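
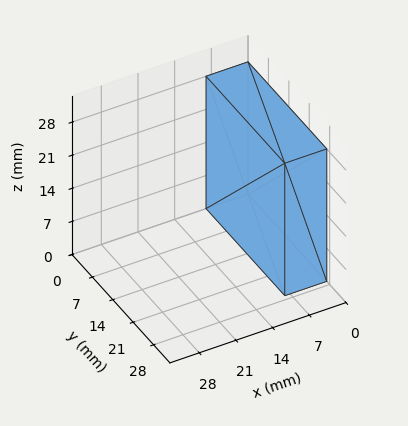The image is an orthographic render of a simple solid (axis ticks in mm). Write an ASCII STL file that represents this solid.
Reading the render: the shape is a rectangular box, roughly 8 × 27 mm footprint and 28 mm tall (dimensions read to the nearest mm from the axis ticks). For the STL, each face is triangulated and given an outward normal.

solid part
  facet normal 0.0000 0.0000 -1.0000
    outer loop
      vertex 8.0 27.0 0.0
      vertex 8.0 0.0 0.0
      vertex 0.0 0.0 0.0
    endloop
  endfacet
  facet normal 0.0000 0.0000 -1.0000
    outer loop
      vertex 0.0 27.0 0.0
      vertex 8.0 27.0 0.0
      vertex 0.0 0.0 0.0
    endloop
  endfacet
  facet normal 0.0000 0.0000 1.0000
    outer loop
      vertex 0.0 0.0 28.0
      vertex 8.0 0.0 28.0
      vertex 8.0 27.0 28.0
    endloop
  endfacet
  facet normal 0.0000 0.0000 1.0000
    outer loop
      vertex 0.0 0.0 28.0
      vertex 8.0 27.0 28.0
      vertex 0.0 27.0 28.0
    endloop
  endfacet
  facet normal 0.0000 -1.0000 0.0000
    outer loop
      vertex 0.0 0.0 0.0
      vertex 8.0 0.0 0.0
      vertex 8.0 0.0 28.0
    endloop
  endfacet
  facet normal 0.0000 -1.0000 0.0000
    outer loop
      vertex 0.0 0.0 0.0
      vertex 8.0 0.0 28.0
      vertex 0.0 0.0 28.0
    endloop
  endfacet
  facet normal 0.0000 1.0000 0.0000
    outer loop
      vertex 8.0 27.0 28.0
      vertex 8.0 27.0 0.0
      vertex 0.0 27.0 0.0
    endloop
  endfacet
  facet normal 0.0000 1.0000 0.0000
    outer loop
      vertex 0.0 27.0 28.0
      vertex 8.0 27.0 28.0
      vertex 0.0 27.0 0.0
    endloop
  endfacet
  facet normal -1.0000 0.0000 0.0000
    outer loop
      vertex 0.0 27.0 28.0
      vertex 0.0 27.0 0.0
      vertex 0.0 0.0 0.0
    endloop
  endfacet
  facet normal -1.0000 0.0000 0.0000
    outer loop
      vertex 0.0 0.0 28.0
      vertex 0.0 27.0 28.0
      vertex 0.0 0.0 0.0
    endloop
  endfacet
  facet normal 1.0000 0.0000 0.0000
    outer loop
      vertex 8.0 0.0 0.0
      vertex 8.0 27.0 0.0
      vertex 8.0 27.0 28.0
    endloop
  endfacet
  facet normal 1.0000 0.0000 0.0000
    outer loop
      vertex 8.0 0.0 0.0
      vertex 8.0 27.0 28.0
      vertex 8.0 0.0 28.0
    endloop
  endfacet
endsolid part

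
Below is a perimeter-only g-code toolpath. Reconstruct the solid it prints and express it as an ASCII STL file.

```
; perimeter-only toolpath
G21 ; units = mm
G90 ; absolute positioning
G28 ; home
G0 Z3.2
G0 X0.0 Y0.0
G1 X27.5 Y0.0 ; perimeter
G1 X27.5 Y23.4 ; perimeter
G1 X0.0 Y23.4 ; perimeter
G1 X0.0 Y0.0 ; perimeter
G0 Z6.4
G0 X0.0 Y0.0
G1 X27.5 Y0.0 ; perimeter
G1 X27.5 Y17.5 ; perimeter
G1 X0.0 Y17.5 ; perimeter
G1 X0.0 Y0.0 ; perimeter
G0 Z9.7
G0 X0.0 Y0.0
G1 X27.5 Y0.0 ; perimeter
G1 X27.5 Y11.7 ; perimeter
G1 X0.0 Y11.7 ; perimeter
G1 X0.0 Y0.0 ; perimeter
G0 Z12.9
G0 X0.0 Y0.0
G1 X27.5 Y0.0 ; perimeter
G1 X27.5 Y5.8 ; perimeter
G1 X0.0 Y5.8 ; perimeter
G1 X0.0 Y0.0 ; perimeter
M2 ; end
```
solid part
  facet normal 0.0000 0.0000 -1.0000
    outer loop
      vertex 27.5 29.2 0.0
      vertex 27.5 0.0 0.0
      vertex 0.0 0.0 0.0
    endloop
  endfacet
  facet normal 0.0000 0.0000 -1.0000
    outer loop
      vertex 0.0 29.2 0.0
      vertex 27.5 29.2 0.0
      vertex 0.0 0.0 0.0
    endloop
  endfacet
  facet normal 0.0000 -1.0000 0.0000
    outer loop
      vertex 0.0 0.0 0.0
      vertex 27.5 0.0 0.0
      vertex 27.5 0.0 16.1
    endloop
  endfacet
  facet normal 0.0000 -1.0000 0.0000
    outer loop
      vertex 0.0 0.0 0.0
      vertex 27.5 0.0 16.1
      vertex 0.0 0.0 16.1
    endloop
  endfacet
  facet normal 0.0000 0.4828 0.8757
    outer loop
      vertex 0.0 0.0 16.1
      vertex 27.5 0.0 16.1
      vertex 27.5 29.2 0.0
    endloop
  endfacet
  facet normal 0.0000 0.4828 0.8757
    outer loop
      vertex 0.0 0.0 16.1
      vertex 27.5 29.2 0.0
      vertex 0.0 29.2 0.0
    endloop
  endfacet
  facet normal -1.0000 0.0000 0.0000
    outer loop
      vertex 0.0 0.0 16.1
      vertex 0.0 29.2 0.0
      vertex 0.0 0.0 0.0
    endloop
  endfacet
  facet normal 1.0000 0.0000 0.0000
    outer loop
      vertex 27.5 0.0 0.0
      vertex 27.5 29.2 0.0
      vertex 27.5 0.0 16.1
    endloop
  endfacet
endsolid part

The G0 Z moves step by Δz≈3.2 mm. The G1 loops shrink linearly with z, so the solid tapers from its base footprint up to z≈16.1. Closing with a flat bottom cap and the tapered top and triangulating gives 8 facets — a wedge (ramp): 27.5 × 29.2 mm base, rising to 16.1 mm along the y=0 edge and sloping linearly to z=0 at y=29.2.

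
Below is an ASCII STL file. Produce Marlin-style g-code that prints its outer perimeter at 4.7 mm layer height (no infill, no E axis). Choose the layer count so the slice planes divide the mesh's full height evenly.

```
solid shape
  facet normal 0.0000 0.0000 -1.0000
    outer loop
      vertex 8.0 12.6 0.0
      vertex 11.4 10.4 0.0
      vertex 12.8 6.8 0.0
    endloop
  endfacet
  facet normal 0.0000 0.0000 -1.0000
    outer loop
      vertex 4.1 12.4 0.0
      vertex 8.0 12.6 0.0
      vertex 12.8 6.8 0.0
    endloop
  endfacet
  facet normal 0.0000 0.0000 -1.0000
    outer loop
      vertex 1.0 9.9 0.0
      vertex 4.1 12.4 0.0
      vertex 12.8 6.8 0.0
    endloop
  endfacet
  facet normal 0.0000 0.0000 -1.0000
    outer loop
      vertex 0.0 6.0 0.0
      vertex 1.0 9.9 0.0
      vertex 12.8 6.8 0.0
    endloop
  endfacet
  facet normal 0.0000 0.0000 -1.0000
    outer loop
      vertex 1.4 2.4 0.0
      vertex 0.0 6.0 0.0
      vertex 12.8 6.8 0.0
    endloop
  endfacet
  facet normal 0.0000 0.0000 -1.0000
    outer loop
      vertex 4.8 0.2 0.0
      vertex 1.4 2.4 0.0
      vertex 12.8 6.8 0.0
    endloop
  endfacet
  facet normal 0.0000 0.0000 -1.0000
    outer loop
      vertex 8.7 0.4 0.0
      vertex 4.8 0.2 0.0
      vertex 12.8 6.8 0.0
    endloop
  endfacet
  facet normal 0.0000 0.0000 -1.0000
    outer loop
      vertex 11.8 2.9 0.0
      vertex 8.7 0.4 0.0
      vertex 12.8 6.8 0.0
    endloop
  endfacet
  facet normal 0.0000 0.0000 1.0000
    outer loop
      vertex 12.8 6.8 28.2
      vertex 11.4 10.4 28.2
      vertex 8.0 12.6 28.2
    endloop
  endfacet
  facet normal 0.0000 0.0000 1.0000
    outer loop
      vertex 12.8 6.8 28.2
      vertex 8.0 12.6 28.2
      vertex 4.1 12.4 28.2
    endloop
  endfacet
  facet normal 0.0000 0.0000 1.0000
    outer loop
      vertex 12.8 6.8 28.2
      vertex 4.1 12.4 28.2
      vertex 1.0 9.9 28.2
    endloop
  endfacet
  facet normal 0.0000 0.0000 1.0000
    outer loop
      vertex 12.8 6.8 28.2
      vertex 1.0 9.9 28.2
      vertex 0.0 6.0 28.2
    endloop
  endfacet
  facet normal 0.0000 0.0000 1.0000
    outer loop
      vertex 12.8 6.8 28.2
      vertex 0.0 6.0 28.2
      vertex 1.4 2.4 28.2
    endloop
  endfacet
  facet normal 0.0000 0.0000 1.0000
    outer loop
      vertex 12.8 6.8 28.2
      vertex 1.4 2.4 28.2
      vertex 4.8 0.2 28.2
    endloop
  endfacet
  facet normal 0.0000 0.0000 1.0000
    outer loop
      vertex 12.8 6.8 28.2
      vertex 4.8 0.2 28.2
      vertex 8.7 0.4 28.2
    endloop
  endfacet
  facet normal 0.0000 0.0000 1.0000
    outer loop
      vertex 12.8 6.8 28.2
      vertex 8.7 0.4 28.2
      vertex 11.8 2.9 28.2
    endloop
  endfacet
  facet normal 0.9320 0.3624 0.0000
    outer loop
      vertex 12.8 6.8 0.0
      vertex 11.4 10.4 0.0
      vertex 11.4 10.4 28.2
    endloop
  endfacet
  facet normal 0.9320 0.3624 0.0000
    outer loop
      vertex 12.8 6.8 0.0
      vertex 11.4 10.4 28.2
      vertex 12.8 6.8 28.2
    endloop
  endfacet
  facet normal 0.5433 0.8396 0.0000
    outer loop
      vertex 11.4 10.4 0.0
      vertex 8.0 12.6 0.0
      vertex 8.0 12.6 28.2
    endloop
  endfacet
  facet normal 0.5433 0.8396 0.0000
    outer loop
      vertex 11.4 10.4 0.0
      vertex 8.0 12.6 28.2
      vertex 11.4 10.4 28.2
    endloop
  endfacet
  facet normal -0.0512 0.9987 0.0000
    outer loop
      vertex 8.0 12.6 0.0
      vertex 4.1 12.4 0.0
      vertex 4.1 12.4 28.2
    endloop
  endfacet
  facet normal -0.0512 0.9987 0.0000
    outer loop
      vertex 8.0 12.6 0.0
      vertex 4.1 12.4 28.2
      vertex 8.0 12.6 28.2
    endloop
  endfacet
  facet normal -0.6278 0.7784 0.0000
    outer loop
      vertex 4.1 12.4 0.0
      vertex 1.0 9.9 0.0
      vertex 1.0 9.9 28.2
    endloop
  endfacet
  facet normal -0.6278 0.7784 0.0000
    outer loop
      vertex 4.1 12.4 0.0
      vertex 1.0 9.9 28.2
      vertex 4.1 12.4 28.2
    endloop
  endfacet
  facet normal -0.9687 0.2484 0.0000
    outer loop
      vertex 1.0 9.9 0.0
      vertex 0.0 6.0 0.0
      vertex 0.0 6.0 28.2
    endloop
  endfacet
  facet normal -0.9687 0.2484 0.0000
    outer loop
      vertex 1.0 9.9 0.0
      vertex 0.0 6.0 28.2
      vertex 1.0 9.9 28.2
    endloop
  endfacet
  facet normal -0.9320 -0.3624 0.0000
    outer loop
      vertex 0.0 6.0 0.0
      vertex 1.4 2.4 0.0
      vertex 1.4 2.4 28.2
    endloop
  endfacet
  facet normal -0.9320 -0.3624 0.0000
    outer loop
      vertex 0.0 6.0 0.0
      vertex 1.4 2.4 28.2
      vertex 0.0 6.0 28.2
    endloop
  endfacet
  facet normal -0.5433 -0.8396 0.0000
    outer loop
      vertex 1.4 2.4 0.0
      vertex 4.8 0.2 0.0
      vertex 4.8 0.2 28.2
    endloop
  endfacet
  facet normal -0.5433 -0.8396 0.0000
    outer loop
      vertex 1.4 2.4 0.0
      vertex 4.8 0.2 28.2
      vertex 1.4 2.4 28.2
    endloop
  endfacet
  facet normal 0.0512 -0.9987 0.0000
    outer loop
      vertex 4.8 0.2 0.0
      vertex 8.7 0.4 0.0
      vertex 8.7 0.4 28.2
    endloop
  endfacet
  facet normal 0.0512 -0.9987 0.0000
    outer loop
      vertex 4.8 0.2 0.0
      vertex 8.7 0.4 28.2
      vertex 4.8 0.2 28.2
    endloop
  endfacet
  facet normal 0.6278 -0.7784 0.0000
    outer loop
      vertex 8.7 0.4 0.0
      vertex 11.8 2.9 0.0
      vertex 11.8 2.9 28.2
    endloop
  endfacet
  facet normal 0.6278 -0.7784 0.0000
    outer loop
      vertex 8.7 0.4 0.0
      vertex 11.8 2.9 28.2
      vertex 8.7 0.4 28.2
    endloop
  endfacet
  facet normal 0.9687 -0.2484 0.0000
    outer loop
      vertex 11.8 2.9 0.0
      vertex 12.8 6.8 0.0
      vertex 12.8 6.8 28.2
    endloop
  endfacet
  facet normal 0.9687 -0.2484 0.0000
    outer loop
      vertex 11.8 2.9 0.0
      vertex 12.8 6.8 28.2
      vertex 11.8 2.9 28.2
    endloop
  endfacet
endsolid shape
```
; perimeter-only toolpath
G21 ; units = mm
G90 ; absolute positioning
G28 ; home
; layer 1
G0 Z4.7
G0 X12.8 Y6.8
G1 X11.4 Y10.4
G1 X8.0 Y12.6
G1 X4.1 Y12.4
G1 X1.0 Y9.9
G1 X0.0 Y6.0
G1 X1.4 Y2.4
G1 X4.8 Y0.2
G1 X8.7 Y0.4
G1 X11.8 Y2.9
G1 X12.8 Y6.8
; layer 2
G0 Z9.4
G0 X12.8 Y6.8
G1 X11.4 Y10.4
G1 X8.0 Y12.6
G1 X4.1 Y12.4
G1 X1.0 Y9.9
G1 X0.0 Y6.0
G1 X1.4 Y2.4
G1 X4.8 Y0.2
G1 X8.7 Y0.4
G1 X11.8 Y2.9
G1 X12.8 Y6.8
; layer 3
G0 Z14.1
G0 X12.8 Y6.8
G1 X11.4 Y10.4
G1 X8.0 Y12.6
G1 X4.1 Y12.4
G1 X1.0 Y9.9
G1 X0.0 Y6.0
G1 X1.4 Y2.4
G1 X4.8 Y0.2
G1 X8.7 Y0.4
G1 X11.8 Y2.9
G1 X12.8 Y6.8
; layer 4
G0 Z18.8
G0 X12.8 Y6.8
G1 X11.4 Y10.4
G1 X8.0 Y12.6
G1 X4.1 Y12.4
G1 X1.0 Y9.9
G1 X0.0 Y6.0
G1 X1.4 Y2.4
G1 X4.8 Y0.2
G1 X8.7 Y0.4
G1 X11.8 Y2.9
G1 X12.8 Y6.8
; layer 5
G0 Z23.5
G0 X12.8 Y6.8
G1 X11.4 Y10.4
G1 X8.0 Y12.6
G1 X4.1 Y12.4
G1 X1.0 Y9.9
G1 X0.0 Y6.0
G1 X1.4 Y2.4
G1 X4.8 Y0.2
G1 X8.7 Y0.4
G1 X11.8 Y2.9
G1 X12.8 Y6.8
; layer 6
G0 Z28.2
G0 X12.8 Y6.8
G1 X11.4 Y10.4
G1 X8.0 Y12.6
G1 X4.1 Y12.4
G1 X1.0 Y9.9
G1 X0.0 Y6.0
G1 X1.4 Y2.4
G1 X4.8 Y0.2
G1 X8.7 Y0.4
G1 X11.8 Y2.9
G1 X12.8 Y6.8
M2 ; end

The solid is a regular 10-sided prism (a cylinder approximated with 10 flat sides), circumscribed radius ≈ 6.4 mm, height ≈ 28.2 mm. Slicing at Δz = 4.7 mm — 6 equal slices spanning the solid's height, so layer i sits at z = i·h/6 — gives 6 non-empty perimeters. Each is a 10-segment closed polygon; G0 lifts to the layer z and rapids to the start vertex, then G1 traces the edges.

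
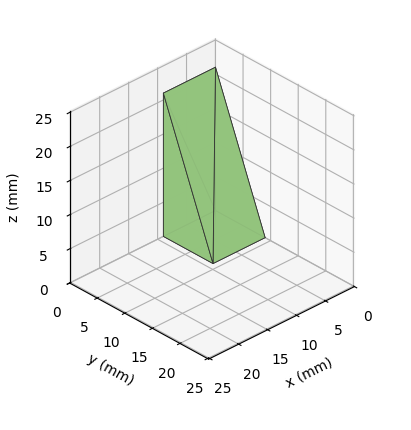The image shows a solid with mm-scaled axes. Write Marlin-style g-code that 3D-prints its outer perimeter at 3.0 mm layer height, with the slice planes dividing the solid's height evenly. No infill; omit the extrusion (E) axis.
Reading the render: the shape is a wedge (ramp): 9 × 9 mm base, rising to 21 mm along the y=0 edge and sloping linearly to z=0 at y=9 (dimensions read to the nearest mm from the axis ticks). For the g-code, the solid's height is divided into equal slices at the stated Δz and each level perimeter traced with G1 moves after a G0 lift.

; perimeter-only toolpath
G21 ; units = mm
G90 ; absolute positioning
G28 ; home
; layer 1
G0 Z3.0
G0 X0.0 Y0.0
G1 X9.0 Y0.0
G1 X9.0 Y7.7
G1 X0.0 Y7.7
G1 X0.0 Y0.0
; layer 2
G0 Z6.0
G0 X0.0 Y0.0
G1 X9.0 Y0.0
G1 X9.0 Y6.4
G1 X0.0 Y6.4
G1 X0.0 Y0.0
; layer 3
G0 Z9.0
G0 X0.0 Y0.0
G1 X9.0 Y0.0
G1 X9.0 Y5.1
G1 X0.0 Y5.1
G1 X0.0 Y0.0
; layer 4
G0 Z12.0
G0 X0.0 Y0.0
G1 X9.0 Y0.0
G1 X9.0 Y3.9
G1 X0.0 Y3.9
G1 X0.0 Y0.0
; layer 5
G0 Z15.0
G0 X0.0 Y0.0
G1 X9.0 Y0.0
G1 X9.0 Y2.6
G1 X0.0 Y2.6
G1 X0.0 Y0.0
; layer 6
G0 Z18.0
G0 X0.0 Y0.0
G1 X9.0 Y0.0
G1 X9.0 Y1.3
G1 X0.0 Y1.3
G1 X0.0 Y0.0
M2 ; end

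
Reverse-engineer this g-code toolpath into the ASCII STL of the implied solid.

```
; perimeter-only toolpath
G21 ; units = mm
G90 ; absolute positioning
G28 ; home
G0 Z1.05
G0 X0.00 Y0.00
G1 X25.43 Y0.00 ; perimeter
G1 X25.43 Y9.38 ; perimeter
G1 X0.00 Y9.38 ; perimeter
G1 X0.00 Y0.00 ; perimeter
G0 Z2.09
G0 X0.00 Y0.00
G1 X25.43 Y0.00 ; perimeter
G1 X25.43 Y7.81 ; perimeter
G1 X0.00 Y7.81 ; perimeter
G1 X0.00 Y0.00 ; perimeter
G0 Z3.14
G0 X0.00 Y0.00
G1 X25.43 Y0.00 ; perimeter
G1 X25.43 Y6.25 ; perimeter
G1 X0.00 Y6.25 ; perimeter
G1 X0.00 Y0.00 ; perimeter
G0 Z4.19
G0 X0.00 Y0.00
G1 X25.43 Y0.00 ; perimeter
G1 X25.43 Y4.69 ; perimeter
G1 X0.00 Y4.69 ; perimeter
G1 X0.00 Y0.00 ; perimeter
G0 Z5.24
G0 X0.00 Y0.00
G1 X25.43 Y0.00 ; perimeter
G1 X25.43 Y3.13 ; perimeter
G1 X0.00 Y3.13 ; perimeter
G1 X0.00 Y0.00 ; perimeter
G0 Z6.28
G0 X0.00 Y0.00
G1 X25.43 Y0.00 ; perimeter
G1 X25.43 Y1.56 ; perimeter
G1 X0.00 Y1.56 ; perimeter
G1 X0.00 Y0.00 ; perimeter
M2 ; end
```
solid part
  facet normal 0.0000 0.0000 -1.0000
    outer loop
      vertex 25.43 10.94 0.00
      vertex 25.43 0.00 0.00
      vertex 0.00 0.00 0.00
    endloop
  endfacet
  facet normal 0.0000 0.0000 -1.0000
    outer loop
      vertex 0.00 10.94 0.00
      vertex 25.43 10.94 0.00
      vertex 0.00 0.00 0.00
    endloop
  endfacet
  facet normal 0.0000 -1.0000 0.0000
    outer loop
      vertex 0.00 0.00 0.00
      vertex 25.43 0.00 0.00
      vertex 25.43 0.00 7.33
    endloop
  endfacet
  facet normal 0.0000 -1.0000 0.0000
    outer loop
      vertex 0.00 0.00 0.00
      vertex 25.43 0.00 7.33
      vertex 0.00 0.00 7.33
    endloop
  endfacet
  facet normal 0.0000 0.5566 0.8308
    outer loop
      vertex 0.00 0.00 7.33
      vertex 25.43 0.00 7.33
      vertex 25.43 10.94 0.00
    endloop
  endfacet
  facet normal 0.0000 0.5566 0.8308
    outer loop
      vertex 0.00 0.00 7.33
      vertex 25.43 10.94 0.00
      vertex 0.00 10.94 0.00
    endloop
  endfacet
  facet normal -1.0000 0.0000 0.0000
    outer loop
      vertex 0.00 0.00 7.33
      vertex 0.00 10.94 0.00
      vertex 0.00 0.00 0.00
    endloop
  endfacet
  facet normal 1.0000 0.0000 0.0000
    outer loop
      vertex 25.43 0.00 0.00
      vertex 25.43 10.94 0.00
      vertex 25.43 0.00 7.33
    endloop
  endfacet
endsolid part

The G0 Z moves step by Δz≈1.05 mm. The G1 loops shrink linearly with z, so the solid tapers from its base footprint up to z≈7.33. Closing with a flat bottom cap and the tapered top and triangulating gives 8 facets — a wedge (ramp): 25.4 × 10.9 mm base, rising to 7.33 mm along the y=0 edge and sloping linearly to z=0 at y=10.9.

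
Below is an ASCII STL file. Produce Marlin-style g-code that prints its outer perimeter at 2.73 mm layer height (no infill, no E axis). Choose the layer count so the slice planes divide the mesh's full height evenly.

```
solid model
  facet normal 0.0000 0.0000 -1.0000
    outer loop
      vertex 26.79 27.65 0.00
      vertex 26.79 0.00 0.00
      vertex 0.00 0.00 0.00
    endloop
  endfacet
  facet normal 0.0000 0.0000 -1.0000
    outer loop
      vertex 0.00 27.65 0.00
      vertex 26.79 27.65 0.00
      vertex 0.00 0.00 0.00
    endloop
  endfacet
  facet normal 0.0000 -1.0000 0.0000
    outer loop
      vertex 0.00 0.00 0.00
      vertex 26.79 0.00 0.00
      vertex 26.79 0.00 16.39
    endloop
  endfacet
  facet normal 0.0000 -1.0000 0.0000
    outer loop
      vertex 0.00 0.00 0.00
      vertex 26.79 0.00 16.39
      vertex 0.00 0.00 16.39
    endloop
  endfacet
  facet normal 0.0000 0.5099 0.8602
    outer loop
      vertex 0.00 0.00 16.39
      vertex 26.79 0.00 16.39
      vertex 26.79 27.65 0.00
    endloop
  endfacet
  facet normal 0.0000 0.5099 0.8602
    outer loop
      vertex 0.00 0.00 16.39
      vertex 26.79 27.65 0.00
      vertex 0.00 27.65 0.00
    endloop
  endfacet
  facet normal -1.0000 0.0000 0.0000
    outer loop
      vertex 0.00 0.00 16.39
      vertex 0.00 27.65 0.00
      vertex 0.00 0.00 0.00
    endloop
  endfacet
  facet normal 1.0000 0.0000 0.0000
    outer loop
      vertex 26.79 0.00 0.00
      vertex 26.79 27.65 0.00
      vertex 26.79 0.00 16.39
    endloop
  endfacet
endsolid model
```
; perimeter-only toolpath
G21 ; units = mm
G90 ; absolute positioning
G28 ; home
; layer 1
G0 Z2.73
G0 X0.00 Y0.00
G1 X26.79 Y0.00
G1 X26.79 Y23.04
G1 X0.00 Y23.04
G1 X0.00 Y0.00
; layer 2
G0 Z5.46
G0 X0.00 Y0.00
G1 X26.79 Y0.00
G1 X26.79 Y18.43
G1 X0.00 Y18.43
G1 X0.00 Y0.00
; layer 3
G0 Z8.20
G0 X0.00 Y0.00
G1 X26.79 Y0.00
G1 X26.79 Y13.82
G1 X0.00 Y13.82
G1 X0.00 Y0.00
; layer 4
G0 Z10.93
G0 X0.00 Y0.00
G1 X26.79 Y0.00
G1 X26.79 Y9.22
G1 X0.00 Y9.22
G1 X0.00 Y0.00
; layer 5
G0 Z13.66
G0 X0.00 Y0.00
G1 X26.79 Y0.00
G1 X26.79 Y4.61
G1 X0.00 Y4.61
G1 X0.00 Y0.00
M2 ; end

The solid is a wedge (ramp): 26.8 × 27.6 mm base, rising to 16.4 mm along the y=0 edge and sloping linearly to z=0 at y=27.6. Slicing at Δz = 2.73 mm — 6 equal slices spanning the solid's height, so layer i sits at z = i·h/6 — gives 5 non-empty perimeters. Each is a 4-segment closed polygon; G0 lifts to the layer z and rapids to the start vertex, then G1 traces the edges. The cross-section shrinks linearly with z (the slice at the apex is degenerate and omitted).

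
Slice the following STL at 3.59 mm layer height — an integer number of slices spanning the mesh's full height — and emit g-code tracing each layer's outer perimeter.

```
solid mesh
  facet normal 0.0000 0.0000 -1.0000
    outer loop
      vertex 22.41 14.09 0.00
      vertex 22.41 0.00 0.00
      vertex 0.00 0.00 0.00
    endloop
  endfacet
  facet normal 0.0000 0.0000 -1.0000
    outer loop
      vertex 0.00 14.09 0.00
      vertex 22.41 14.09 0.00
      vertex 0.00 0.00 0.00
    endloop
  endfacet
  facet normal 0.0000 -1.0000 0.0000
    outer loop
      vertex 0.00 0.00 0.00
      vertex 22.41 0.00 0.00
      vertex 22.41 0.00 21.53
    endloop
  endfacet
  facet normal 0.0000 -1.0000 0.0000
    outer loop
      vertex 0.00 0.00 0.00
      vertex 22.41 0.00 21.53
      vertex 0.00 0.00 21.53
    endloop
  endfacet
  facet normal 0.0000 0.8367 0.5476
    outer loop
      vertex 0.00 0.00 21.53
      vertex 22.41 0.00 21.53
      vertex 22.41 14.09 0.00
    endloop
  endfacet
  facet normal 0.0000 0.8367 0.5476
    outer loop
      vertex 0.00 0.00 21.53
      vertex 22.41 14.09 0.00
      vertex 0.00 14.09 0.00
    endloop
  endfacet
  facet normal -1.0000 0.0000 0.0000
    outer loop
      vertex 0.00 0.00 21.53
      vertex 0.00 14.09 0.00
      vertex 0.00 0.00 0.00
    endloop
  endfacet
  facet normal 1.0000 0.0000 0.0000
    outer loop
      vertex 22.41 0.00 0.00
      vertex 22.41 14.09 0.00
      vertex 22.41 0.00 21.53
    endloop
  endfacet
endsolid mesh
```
; perimeter-only toolpath
G21 ; units = mm
G90 ; absolute positioning
G28 ; home
; layer 1
G0 Z3.59
G0 X0.00 Y0.00
G1 X22.41 Y0.00
G1 X22.41 Y11.74
G1 X0.00 Y11.74
G1 X0.00 Y0.00
; layer 2
G0 Z7.18
G0 X0.00 Y0.00
G1 X22.41 Y0.00
G1 X22.41 Y9.39
G1 X0.00 Y9.39
G1 X0.00 Y0.00
; layer 3
G0 Z10.77
G0 X0.00 Y0.00
G1 X22.41 Y0.00
G1 X22.41 Y7.04
G1 X0.00 Y7.04
G1 X0.00 Y0.00
; layer 4
G0 Z14.35
G0 X0.00 Y0.00
G1 X22.41 Y0.00
G1 X22.41 Y4.70
G1 X0.00 Y4.70
G1 X0.00 Y0.00
; layer 5
G0 Z17.94
G0 X0.00 Y0.00
G1 X22.41 Y0.00
G1 X22.41 Y2.35
G1 X0.00 Y2.35
G1 X0.00 Y0.00
M2 ; end

The solid is a wedge (ramp): 22.4 × 14.1 mm base, rising to 21.5 mm along the y=0 edge and sloping linearly to z=0 at y=14.1. Slicing at Δz = 3.59 mm — 6 equal slices spanning the solid's height, so layer i sits at z = i·h/6 — gives 5 non-empty perimeters. Each is a 4-segment closed polygon; G0 lifts to the layer z and rapids to the start vertex, then G1 traces the edges. The cross-section shrinks linearly with z (the slice at the apex is degenerate and omitted).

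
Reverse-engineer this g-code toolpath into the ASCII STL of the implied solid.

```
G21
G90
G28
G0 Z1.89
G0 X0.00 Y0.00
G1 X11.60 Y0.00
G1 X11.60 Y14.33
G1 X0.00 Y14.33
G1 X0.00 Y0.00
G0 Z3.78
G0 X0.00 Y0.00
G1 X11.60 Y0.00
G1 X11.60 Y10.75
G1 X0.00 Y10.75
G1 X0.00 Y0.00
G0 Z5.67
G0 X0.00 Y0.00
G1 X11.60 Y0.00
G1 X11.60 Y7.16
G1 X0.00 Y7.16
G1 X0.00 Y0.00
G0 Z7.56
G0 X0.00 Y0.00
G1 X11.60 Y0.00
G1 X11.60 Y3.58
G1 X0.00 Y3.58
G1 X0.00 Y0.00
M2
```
solid part
  facet normal 0.0000 0.0000 -1.0000
    outer loop
      vertex 11.60 17.91 0.00
      vertex 11.60 0.00 0.00
      vertex 0.00 0.00 0.00
    endloop
  endfacet
  facet normal 0.0000 0.0000 -1.0000
    outer loop
      vertex 0.00 17.91 0.00
      vertex 11.60 17.91 0.00
      vertex 0.00 0.00 0.00
    endloop
  endfacet
  facet normal 0.0000 -1.0000 0.0000
    outer loop
      vertex 0.00 0.00 0.00
      vertex 11.60 0.00 0.00
      vertex 11.60 0.00 9.45
    endloop
  endfacet
  facet normal 0.0000 -1.0000 0.0000
    outer loop
      vertex 0.00 0.00 0.00
      vertex 11.60 0.00 9.45
      vertex 0.00 0.00 9.45
    endloop
  endfacet
  facet normal 0.0000 0.4667 0.8844
    outer loop
      vertex 0.00 0.00 9.45
      vertex 11.60 0.00 9.45
      vertex 11.60 17.91 0.00
    endloop
  endfacet
  facet normal 0.0000 0.4667 0.8844
    outer loop
      vertex 0.00 0.00 9.45
      vertex 11.60 17.91 0.00
      vertex 0.00 17.91 0.00
    endloop
  endfacet
  facet normal -1.0000 0.0000 0.0000
    outer loop
      vertex 0.00 0.00 9.45
      vertex 0.00 17.91 0.00
      vertex 0.00 0.00 0.00
    endloop
  endfacet
  facet normal 1.0000 0.0000 0.0000
    outer loop
      vertex 11.60 0.00 0.00
      vertex 11.60 17.91 0.00
      vertex 11.60 0.00 9.45
    endloop
  endfacet
endsolid part

The G0 Z moves step by Δz≈1.89 mm. The G1 loops shrink linearly with z, so the solid tapers from its base footprint up to z≈9.45. Closing with a flat bottom cap and the tapered top and triangulating gives 8 facets — a wedge (ramp): 11.6 × 17.9 mm base, rising to 9.45 mm along the y=0 edge and sloping linearly to z=0 at y=17.9.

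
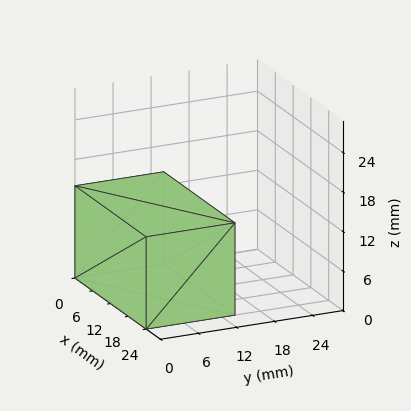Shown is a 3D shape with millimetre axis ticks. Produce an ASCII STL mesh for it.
Reading the render: the shape is a rectangular box, roughly 24 × 14 mm footprint and 14 mm tall (dimensions read to the nearest mm from the axis ticks). For the STL, each face is triangulated and given an outward normal.

solid part
  facet normal 0.0000 0.0000 -1.0000
    outer loop
      vertex 24.000 14.000 0.000
      vertex 24.000 0.000 0.000
      vertex 0.000 0.000 0.000
    endloop
  endfacet
  facet normal 0.0000 0.0000 -1.0000
    outer loop
      vertex 0.000 14.000 0.000
      vertex 24.000 14.000 0.000
      vertex 0.000 0.000 0.000
    endloop
  endfacet
  facet normal 0.0000 0.0000 1.0000
    outer loop
      vertex 0.000 0.000 14.000
      vertex 24.000 0.000 14.000
      vertex 24.000 14.000 14.000
    endloop
  endfacet
  facet normal 0.0000 0.0000 1.0000
    outer loop
      vertex 0.000 0.000 14.000
      vertex 24.000 14.000 14.000
      vertex 0.000 14.000 14.000
    endloop
  endfacet
  facet normal 0.0000 -1.0000 0.0000
    outer loop
      vertex 0.000 0.000 0.000
      vertex 24.000 0.000 0.000
      vertex 24.000 0.000 14.000
    endloop
  endfacet
  facet normal 0.0000 -1.0000 0.0000
    outer loop
      vertex 0.000 0.000 0.000
      vertex 24.000 0.000 14.000
      vertex 0.000 0.000 14.000
    endloop
  endfacet
  facet normal 0.0000 1.0000 0.0000
    outer loop
      vertex 24.000 14.000 14.000
      vertex 24.000 14.000 0.000
      vertex 0.000 14.000 0.000
    endloop
  endfacet
  facet normal 0.0000 1.0000 0.0000
    outer loop
      vertex 0.000 14.000 14.000
      vertex 24.000 14.000 14.000
      vertex 0.000 14.000 0.000
    endloop
  endfacet
  facet normal -1.0000 0.0000 0.0000
    outer loop
      vertex 0.000 14.000 14.000
      vertex 0.000 14.000 0.000
      vertex 0.000 0.000 0.000
    endloop
  endfacet
  facet normal -1.0000 0.0000 0.0000
    outer loop
      vertex 0.000 0.000 14.000
      vertex 0.000 14.000 14.000
      vertex 0.000 0.000 0.000
    endloop
  endfacet
  facet normal 1.0000 0.0000 0.0000
    outer loop
      vertex 24.000 0.000 0.000
      vertex 24.000 14.000 0.000
      vertex 24.000 14.000 14.000
    endloop
  endfacet
  facet normal 1.0000 0.0000 0.0000
    outer loop
      vertex 24.000 0.000 0.000
      vertex 24.000 14.000 14.000
      vertex 24.000 0.000 14.000
    endloop
  endfacet
endsolid part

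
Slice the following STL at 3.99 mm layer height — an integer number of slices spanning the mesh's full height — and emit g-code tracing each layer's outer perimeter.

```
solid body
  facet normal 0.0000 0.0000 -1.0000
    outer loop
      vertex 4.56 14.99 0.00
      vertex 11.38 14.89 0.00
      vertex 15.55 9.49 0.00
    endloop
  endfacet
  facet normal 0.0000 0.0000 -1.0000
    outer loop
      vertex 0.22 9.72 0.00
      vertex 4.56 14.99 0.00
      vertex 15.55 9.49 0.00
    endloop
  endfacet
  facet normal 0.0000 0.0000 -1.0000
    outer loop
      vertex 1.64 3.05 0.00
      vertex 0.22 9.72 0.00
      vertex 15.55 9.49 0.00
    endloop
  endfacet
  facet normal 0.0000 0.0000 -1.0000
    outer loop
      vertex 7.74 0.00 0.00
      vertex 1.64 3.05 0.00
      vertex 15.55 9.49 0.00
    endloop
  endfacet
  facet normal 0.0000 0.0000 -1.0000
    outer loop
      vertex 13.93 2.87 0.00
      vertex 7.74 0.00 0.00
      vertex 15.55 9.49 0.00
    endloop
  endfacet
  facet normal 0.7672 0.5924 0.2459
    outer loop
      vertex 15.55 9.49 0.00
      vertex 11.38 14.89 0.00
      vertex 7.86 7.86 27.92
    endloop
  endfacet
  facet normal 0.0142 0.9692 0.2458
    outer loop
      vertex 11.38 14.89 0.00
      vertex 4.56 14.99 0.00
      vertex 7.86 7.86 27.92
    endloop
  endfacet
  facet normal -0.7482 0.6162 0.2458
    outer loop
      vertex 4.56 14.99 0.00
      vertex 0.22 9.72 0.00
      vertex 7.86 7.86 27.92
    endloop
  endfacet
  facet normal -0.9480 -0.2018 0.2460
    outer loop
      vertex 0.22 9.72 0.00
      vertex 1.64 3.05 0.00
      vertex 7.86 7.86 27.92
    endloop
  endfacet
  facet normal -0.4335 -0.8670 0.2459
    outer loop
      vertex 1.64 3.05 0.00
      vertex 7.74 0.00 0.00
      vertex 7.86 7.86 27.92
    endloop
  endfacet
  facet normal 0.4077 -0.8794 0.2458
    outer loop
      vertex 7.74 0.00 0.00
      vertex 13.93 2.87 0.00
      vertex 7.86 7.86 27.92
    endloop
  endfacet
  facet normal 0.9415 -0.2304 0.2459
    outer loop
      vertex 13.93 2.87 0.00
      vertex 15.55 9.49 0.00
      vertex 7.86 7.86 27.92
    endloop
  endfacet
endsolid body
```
; perimeter-only toolpath
G21 ; units = mm
G90 ; absolute positioning
G28 ; home
; layer 1
G0 Z3.99
G0 X14.45 Y9.26
G1 X10.88 Y13.89
G1 X5.03 Y13.97
G1 X1.31 Y9.45
G1 X2.53 Y3.74
G1 X7.76 Y1.12
G1 X13.06 Y3.58
G1 X14.45 Y9.26
; layer 2
G0 Z7.98
G0 X13.35 Y9.02
G1 X10.37 Y12.88
G1 X5.50 Y12.95
G1 X2.40 Y9.19
G1 X3.42 Y4.42
G1 X7.77 Y2.25
G1 X12.20 Y4.30
G1 X13.35 Y9.02
; layer 3
G0 Z11.97
G0 X12.25 Y8.79
G1 X9.87 Y11.88
G1 X5.97 Y11.93
G1 X3.49 Y8.92
G1 X4.31 Y5.11
G1 X7.79 Y3.37
G1 X11.33 Y5.01
G1 X12.25 Y8.79
; layer 4
G0 Z15.95
G0 X11.16 Y8.56
G1 X9.37 Y10.87
G1 X6.45 Y10.92
G1 X4.59 Y8.66
G1 X5.19 Y5.80
G1 X7.81 Y4.49
G1 X10.46 Y5.72
G1 X11.16 Y8.56
; layer 5
G0 Z19.94
G0 X10.06 Y8.33
G1 X8.87 Y9.87
G1 X6.92 Y9.90
G1 X5.68 Y8.39
G1 X6.08 Y6.49
G1 X7.83 Y5.61
G1 X9.59 Y6.43
G1 X10.06 Y8.33
; layer 6
G0 Z23.93
G0 X8.96 Y8.09
G1 X8.36 Y8.86
G1 X7.39 Y8.88
G1 X6.77 Y8.13
G1 X6.97 Y7.17
G1 X7.84 Y6.74
G1 X8.73 Y7.15
G1 X8.96 Y8.09
M2 ; end

The solid is a regular 7-sided pyramid, base circumscribed radius ≈ 7.86 mm, apex at z ≈ 27.9 mm. Slicing at Δz = 3.99 mm — 7 equal slices spanning the solid's height, so layer i sits at z = i·h/7 — gives 6 non-empty perimeters. Each is a 7-segment closed polygon; G0 lifts to the layer z and rapids to the start vertex, then G1 traces the edges. The cross-section shrinks linearly with z (the slice at the apex is degenerate and omitted).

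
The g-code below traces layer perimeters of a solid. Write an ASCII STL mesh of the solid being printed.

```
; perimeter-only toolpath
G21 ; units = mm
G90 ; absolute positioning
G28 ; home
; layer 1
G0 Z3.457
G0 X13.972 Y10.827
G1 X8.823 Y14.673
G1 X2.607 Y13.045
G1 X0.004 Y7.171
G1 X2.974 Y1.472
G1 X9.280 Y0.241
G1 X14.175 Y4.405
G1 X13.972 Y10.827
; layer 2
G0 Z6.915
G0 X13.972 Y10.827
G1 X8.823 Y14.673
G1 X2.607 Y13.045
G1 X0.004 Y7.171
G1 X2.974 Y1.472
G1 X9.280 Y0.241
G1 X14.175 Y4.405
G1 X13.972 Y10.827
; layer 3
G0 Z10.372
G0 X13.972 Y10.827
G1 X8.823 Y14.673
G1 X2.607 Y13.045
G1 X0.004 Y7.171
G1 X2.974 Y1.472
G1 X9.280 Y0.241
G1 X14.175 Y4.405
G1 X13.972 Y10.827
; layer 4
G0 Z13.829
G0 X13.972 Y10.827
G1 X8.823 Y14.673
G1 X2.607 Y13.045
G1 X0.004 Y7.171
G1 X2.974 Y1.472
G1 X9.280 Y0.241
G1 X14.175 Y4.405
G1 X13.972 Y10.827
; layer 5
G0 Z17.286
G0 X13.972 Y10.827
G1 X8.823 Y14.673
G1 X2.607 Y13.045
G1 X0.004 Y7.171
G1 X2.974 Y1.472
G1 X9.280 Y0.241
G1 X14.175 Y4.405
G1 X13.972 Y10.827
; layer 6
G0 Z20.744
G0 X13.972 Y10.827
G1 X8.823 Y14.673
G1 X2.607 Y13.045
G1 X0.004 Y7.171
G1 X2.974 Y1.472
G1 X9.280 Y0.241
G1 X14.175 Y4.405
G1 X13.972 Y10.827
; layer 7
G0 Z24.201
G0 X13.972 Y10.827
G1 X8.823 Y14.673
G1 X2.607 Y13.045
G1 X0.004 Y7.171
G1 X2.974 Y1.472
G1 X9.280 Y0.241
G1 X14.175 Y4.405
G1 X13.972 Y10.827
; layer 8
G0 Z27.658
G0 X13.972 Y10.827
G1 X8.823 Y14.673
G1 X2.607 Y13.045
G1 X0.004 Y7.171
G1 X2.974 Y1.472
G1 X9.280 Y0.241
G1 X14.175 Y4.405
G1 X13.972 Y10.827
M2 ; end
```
solid part
  facet normal 0.0000 0.0000 -1.0000
    outer loop
      vertex 2.607 13.045 0.000
      vertex 8.823 14.673 0.000
      vertex 13.972 10.827 0.000
    endloop
  endfacet
  facet normal 0.0000 0.0000 -1.0000
    outer loop
      vertex 0.004 7.171 0.000
      vertex 2.607 13.045 0.000
      vertex 13.972 10.827 0.000
    endloop
  endfacet
  facet normal 0.0000 0.0000 -1.0000
    outer loop
      vertex 2.974 1.472 0.000
      vertex 0.004 7.171 0.000
      vertex 13.972 10.827 0.000
    endloop
  endfacet
  facet normal 0.0000 0.0000 -1.0000
    outer loop
      vertex 9.280 0.241 0.000
      vertex 2.974 1.472 0.000
      vertex 13.972 10.827 0.000
    endloop
  endfacet
  facet normal 0.0000 0.0000 -1.0000
    outer loop
      vertex 14.175 4.405 0.000
      vertex 9.280 0.241 0.000
      vertex 13.972 10.827 0.000
    endloop
  endfacet
  facet normal 0.0000 0.0000 1.0000
    outer loop
      vertex 13.972 10.827 27.658
      vertex 8.823 14.673 27.658
      vertex 2.607 13.045 27.658
    endloop
  endfacet
  facet normal 0.0000 0.0000 1.0000
    outer loop
      vertex 13.972 10.827 27.658
      vertex 2.607 13.045 27.658
      vertex 0.004 7.171 27.658
    endloop
  endfacet
  facet normal 0.0000 0.0000 1.0000
    outer loop
      vertex 13.972 10.827 27.658
      vertex 0.004 7.171 27.658
      vertex 2.974 1.472 27.658
    endloop
  endfacet
  facet normal 0.0000 0.0000 1.0000
    outer loop
      vertex 13.972 10.827 27.658
      vertex 2.974 1.472 27.658
      vertex 9.280 0.241 27.658
    endloop
  endfacet
  facet normal 0.0000 0.0000 1.0000
    outer loop
      vertex 13.972 10.827 27.658
      vertex 9.280 0.241 27.658
      vertex 14.175 4.405 27.658
    endloop
  endfacet
  facet normal 0.5984 0.8012 0.0000
    outer loop
      vertex 13.972 10.827 0.000
      vertex 8.823 14.673 0.000
      vertex 8.823 14.673 27.658
    endloop
  endfacet
  facet normal 0.5984 0.8012 0.0000
    outer loop
      vertex 13.972 10.827 0.000
      vertex 8.823 14.673 27.658
      vertex 13.972 10.827 27.658
    endloop
  endfacet
  facet normal -0.2534 0.9674 0.0000
    outer loop
      vertex 8.823 14.673 0.000
      vertex 2.607 13.045 0.000
      vertex 2.607 13.045 27.658
    endloop
  endfacet
  facet normal -0.2534 0.9674 0.0000
    outer loop
      vertex 8.823 14.673 0.000
      vertex 2.607 13.045 27.658
      vertex 8.823 14.673 27.658
    endloop
  endfacet
  facet normal -0.9143 0.4051 0.0000
    outer loop
      vertex 2.607 13.045 0.000
      vertex 0.004 7.171 0.000
      vertex 0.004 7.171 27.658
    endloop
  endfacet
  facet normal -0.9143 0.4051 0.0000
    outer loop
      vertex 2.607 13.045 0.000
      vertex 0.004 7.171 27.658
      vertex 2.607 13.045 27.658
    endloop
  endfacet
  facet normal -0.8868 -0.4622 0.0000
    outer loop
      vertex 0.004 7.171 0.000
      vertex 2.974 1.472 0.000
      vertex 2.974 1.472 27.658
    endloop
  endfacet
  facet normal -0.8868 -0.4622 0.0000
    outer loop
      vertex 0.004 7.171 0.000
      vertex 2.974 1.472 27.658
      vertex 0.004 7.171 27.658
    endloop
  endfacet
  facet normal -0.1916 -0.9815 0.0000
    outer loop
      vertex 2.974 1.472 0.000
      vertex 9.280 0.241 0.000
      vertex 9.280 0.241 27.658
    endloop
  endfacet
  facet normal -0.1916 -0.9815 0.0000
    outer loop
      vertex 2.974 1.472 0.000
      vertex 9.280 0.241 27.658
      vertex 2.974 1.472 27.658
    endloop
  endfacet
  facet normal 0.6479 -0.7617 0.0000
    outer loop
      vertex 9.280 0.241 0.000
      vertex 14.175 4.405 0.000
      vertex 14.175 4.405 27.658
    endloop
  endfacet
  facet normal 0.6479 -0.7617 0.0000
    outer loop
      vertex 9.280 0.241 0.000
      vertex 14.175 4.405 27.658
      vertex 9.280 0.241 27.658
    endloop
  endfacet
  facet normal 0.9995 0.0316 0.0000
    outer loop
      vertex 14.175 4.405 0.000
      vertex 13.972 10.827 0.000
      vertex 13.972 10.827 27.658
    endloop
  endfacet
  facet normal 0.9995 0.0316 0.0000
    outer loop
      vertex 14.175 4.405 0.000
      vertex 13.972 10.827 27.658
      vertex 14.175 4.405 27.658
    endloop
  endfacet
endsolid part

The G0 Z moves step by Δz≈3.457 mm. Every layer's G1 loop is the same polygon, so the solid is a straight extrusion of it from z=0 to z≈27.7. Closing with flat bottom and top caps and triangulating gives 24 facets — a regular 7-sided prism (a cylinder approximated with 7 flat sides), circumscribed radius ≈ 7.41 mm, height ≈ 27.7 mm.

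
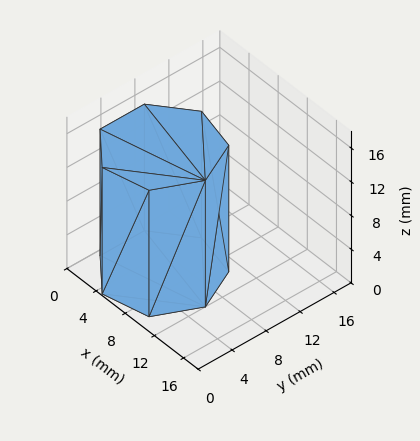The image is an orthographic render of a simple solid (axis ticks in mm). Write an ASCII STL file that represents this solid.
Reading the render: the shape is a regular 7-sided prism (a cylinder approximated with 7 flat sides), circumscribed radius ≈ 6 mm, height ≈ 15 mm (dimensions read to the nearest mm from the axis ticks). For the STL, each face is triangulated and given an outward normal.

solid part
  facet normal 0.0000 0.0000 -1.0000
    outer loop
      vertex 4.665 11.850 0.000
      vertex 9.741 10.691 0.000
      vertex 12.000 6.000 0.000
    endloop
  endfacet
  facet normal 0.0000 0.0000 -1.0000
    outer loop
      vertex 0.594 8.603 0.000
      vertex 4.665 11.850 0.000
      vertex 12.000 6.000 0.000
    endloop
  endfacet
  facet normal 0.0000 0.0000 -1.0000
    outer loop
      vertex 0.594 3.397 0.000
      vertex 0.594 8.603 0.000
      vertex 12.000 6.000 0.000
    endloop
  endfacet
  facet normal 0.0000 0.0000 -1.0000
    outer loop
      vertex 4.665 0.150 0.000
      vertex 0.594 3.397 0.000
      vertex 12.000 6.000 0.000
    endloop
  endfacet
  facet normal 0.0000 0.0000 -1.0000
    outer loop
      vertex 9.741 1.309 0.000
      vertex 4.665 0.150 0.000
      vertex 12.000 6.000 0.000
    endloop
  endfacet
  facet normal 0.0000 0.0000 1.0000
    outer loop
      vertex 12.000 6.000 15.000
      vertex 9.741 10.691 15.000
      vertex 4.665 11.850 15.000
    endloop
  endfacet
  facet normal 0.0000 0.0000 1.0000
    outer loop
      vertex 12.000 6.000 15.000
      vertex 4.665 11.850 15.000
      vertex 0.594 8.603 15.000
    endloop
  endfacet
  facet normal 0.0000 0.0000 1.0000
    outer loop
      vertex 12.000 6.000 15.000
      vertex 0.594 8.603 15.000
      vertex 0.594 3.397 15.000
    endloop
  endfacet
  facet normal 0.0000 0.0000 1.0000
    outer loop
      vertex 12.000 6.000 15.000
      vertex 0.594 3.397 15.000
      vertex 4.665 0.150 15.000
    endloop
  endfacet
  facet normal 0.0000 0.0000 1.0000
    outer loop
      vertex 12.000 6.000 15.000
      vertex 4.665 0.150 15.000
      vertex 9.741 1.309 15.000
    endloop
  endfacet
  facet normal 0.9010 0.4339 0.0000
    outer loop
      vertex 12.000 6.000 0.000
      vertex 9.741 10.691 0.000
      vertex 9.741 10.691 15.000
    endloop
  endfacet
  facet normal 0.9010 0.4339 0.0000
    outer loop
      vertex 12.000 6.000 0.000
      vertex 9.741 10.691 15.000
      vertex 12.000 6.000 15.000
    endloop
  endfacet
  facet normal 0.2226 0.9749 0.0000
    outer loop
      vertex 9.741 10.691 0.000
      vertex 4.665 11.850 0.000
      vertex 4.665 11.850 15.000
    endloop
  endfacet
  facet normal 0.2226 0.9749 0.0000
    outer loop
      vertex 9.741 10.691 0.000
      vertex 4.665 11.850 15.000
      vertex 9.741 10.691 15.000
    endloop
  endfacet
  facet normal -0.6235 0.7818 0.0000
    outer loop
      vertex 4.665 11.850 0.000
      vertex 0.594 8.603 0.000
      vertex 0.594 8.603 15.000
    endloop
  endfacet
  facet normal -0.6235 0.7818 0.0000
    outer loop
      vertex 4.665 11.850 0.000
      vertex 0.594 8.603 15.000
      vertex 4.665 11.850 15.000
    endloop
  endfacet
  facet normal -1.0000 0.0000 0.0000
    outer loop
      vertex 0.594 8.603 0.000
      vertex 0.594 3.397 0.000
      vertex 0.594 3.397 15.000
    endloop
  endfacet
  facet normal -1.0000 0.0000 0.0000
    outer loop
      vertex 0.594 8.603 0.000
      vertex 0.594 3.397 15.000
      vertex 0.594 8.603 15.000
    endloop
  endfacet
  facet normal -0.6235 -0.7818 0.0000
    outer loop
      vertex 0.594 3.397 0.000
      vertex 4.665 0.150 0.000
      vertex 4.665 0.150 15.000
    endloop
  endfacet
  facet normal -0.6235 -0.7818 0.0000
    outer loop
      vertex 0.594 3.397 0.000
      vertex 4.665 0.150 15.000
      vertex 0.594 3.397 15.000
    endloop
  endfacet
  facet normal 0.2226 -0.9749 0.0000
    outer loop
      vertex 4.665 0.150 0.000
      vertex 9.741 1.309 0.000
      vertex 9.741 1.309 15.000
    endloop
  endfacet
  facet normal 0.2226 -0.9749 0.0000
    outer loop
      vertex 4.665 0.150 0.000
      vertex 9.741 1.309 15.000
      vertex 4.665 0.150 15.000
    endloop
  endfacet
  facet normal 0.9010 -0.4339 0.0000
    outer loop
      vertex 9.741 1.309 0.000
      vertex 12.000 6.000 0.000
      vertex 12.000 6.000 15.000
    endloop
  endfacet
  facet normal 0.9010 -0.4339 0.0000
    outer loop
      vertex 9.741 1.309 0.000
      vertex 12.000 6.000 15.000
      vertex 9.741 1.309 15.000
    endloop
  endfacet
endsolid part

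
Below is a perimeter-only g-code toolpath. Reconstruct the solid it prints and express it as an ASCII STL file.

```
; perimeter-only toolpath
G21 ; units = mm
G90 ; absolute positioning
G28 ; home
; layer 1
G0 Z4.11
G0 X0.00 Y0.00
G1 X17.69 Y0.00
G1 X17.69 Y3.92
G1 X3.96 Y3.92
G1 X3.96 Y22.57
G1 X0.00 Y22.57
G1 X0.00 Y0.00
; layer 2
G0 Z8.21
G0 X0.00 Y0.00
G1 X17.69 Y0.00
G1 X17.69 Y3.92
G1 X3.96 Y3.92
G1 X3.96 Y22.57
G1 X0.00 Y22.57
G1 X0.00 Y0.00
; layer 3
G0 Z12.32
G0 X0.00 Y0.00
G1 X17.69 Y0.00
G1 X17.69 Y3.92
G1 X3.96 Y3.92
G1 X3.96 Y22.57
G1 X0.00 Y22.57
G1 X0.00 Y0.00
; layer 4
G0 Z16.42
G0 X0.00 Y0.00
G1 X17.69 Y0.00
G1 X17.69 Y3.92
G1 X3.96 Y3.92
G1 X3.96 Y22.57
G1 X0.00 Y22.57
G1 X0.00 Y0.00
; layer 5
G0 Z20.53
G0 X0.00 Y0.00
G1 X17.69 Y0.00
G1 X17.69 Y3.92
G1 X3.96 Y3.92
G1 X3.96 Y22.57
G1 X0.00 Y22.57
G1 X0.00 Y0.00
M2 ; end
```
solid part
  facet normal 0.0000 0.0000 -1.0000
    outer loop
      vertex 17.69 3.92 0.00
      vertex 17.69 0.00 0.00
      vertex 0.00 0.00 0.00
    endloop
  endfacet
  facet normal 0.0000 0.0000 -1.0000
    outer loop
      vertex 3.96 3.92 0.00
      vertex 17.69 3.92 0.00
      vertex 0.00 0.00 0.00
    endloop
  endfacet
  facet normal 0.0000 0.0000 -1.0000
    outer loop
      vertex 3.96 22.57 0.00
      vertex 3.96 3.92 0.00
      vertex 0.00 0.00 0.00
    endloop
  endfacet
  facet normal 0.0000 0.0000 -1.0000
    outer loop
      vertex 0.00 22.57 0.00
      vertex 3.96 22.57 0.00
      vertex 0.00 0.00 0.00
    endloop
  endfacet
  facet normal 0.0000 0.0000 1.0000
    outer loop
      vertex 0.00 0.00 20.53
      vertex 17.69 0.00 20.53
      vertex 17.69 3.92 20.53
    endloop
  endfacet
  facet normal 0.0000 0.0000 1.0000
    outer loop
      vertex 0.00 0.00 20.53
      vertex 17.69 3.92 20.53
      vertex 3.96 3.92 20.53
    endloop
  endfacet
  facet normal 0.0000 0.0000 1.0000
    outer loop
      vertex 0.00 0.00 20.53
      vertex 3.96 3.92 20.53
      vertex 3.96 22.57 20.53
    endloop
  endfacet
  facet normal 0.0000 0.0000 1.0000
    outer loop
      vertex 0.00 0.00 20.53
      vertex 3.96 22.57 20.53
      vertex 0.00 22.57 20.53
    endloop
  endfacet
  facet normal 0.0000 -1.0000 0.0000
    outer loop
      vertex 0.00 0.00 0.00
      vertex 17.69 0.00 0.00
      vertex 17.69 0.00 20.53
    endloop
  endfacet
  facet normal 0.0000 -1.0000 0.0000
    outer loop
      vertex 0.00 0.00 0.00
      vertex 17.69 0.00 20.53
      vertex 0.00 0.00 20.53
    endloop
  endfacet
  facet normal 1.0000 0.0000 0.0000
    outer loop
      vertex 17.69 0.00 0.00
      vertex 17.69 3.92 0.00
      vertex 17.69 3.92 20.53
    endloop
  endfacet
  facet normal 1.0000 0.0000 0.0000
    outer loop
      vertex 17.69 0.00 0.00
      vertex 17.69 3.92 20.53
      vertex 17.69 0.00 20.53
    endloop
  endfacet
  facet normal 0.0000 1.0000 0.0000
    outer loop
      vertex 17.69 3.92 0.00
      vertex 3.96 3.92 0.00
      vertex 3.96 3.92 20.53
    endloop
  endfacet
  facet normal 0.0000 1.0000 0.0000
    outer loop
      vertex 17.69 3.92 0.00
      vertex 3.96 3.92 20.53
      vertex 17.69 3.92 20.53
    endloop
  endfacet
  facet normal 1.0000 0.0000 0.0000
    outer loop
      vertex 3.96 3.92 0.00
      vertex 3.96 22.57 0.00
      vertex 3.96 22.57 20.53
    endloop
  endfacet
  facet normal 1.0000 0.0000 0.0000
    outer loop
      vertex 3.96 3.92 0.00
      vertex 3.96 22.57 20.53
      vertex 3.96 3.92 20.53
    endloop
  endfacet
  facet normal 0.0000 1.0000 0.0000
    outer loop
      vertex 3.96 22.57 0.00
      vertex 0.00 22.57 0.00
      vertex 0.00 22.57 20.53
    endloop
  endfacet
  facet normal 0.0000 1.0000 0.0000
    outer loop
      vertex 3.96 22.57 0.00
      vertex 0.00 22.57 20.53
      vertex 3.96 22.57 20.53
    endloop
  endfacet
  facet normal -1.0000 0.0000 0.0000
    outer loop
      vertex 0.00 22.57 0.00
      vertex 0.00 0.00 0.00
      vertex 0.00 0.00 20.53
    endloop
  endfacet
  facet normal -1.0000 0.0000 0.0000
    outer loop
      vertex 0.00 22.57 0.00
      vertex 0.00 0.00 20.53
      vertex 0.00 22.57 20.53
    endloop
  endfacet
endsolid part

The G0 Z moves step by Δz≈4.11 mm. Every layer's G1 loop is the same polygon, so the solid is a straight extrusion of it from z=0 to z≈20.5. Closing with flat bottom and top caps and triangulating gives 20 facets — an L-shaped prism: outer 17.7 × 22.6 mm, arm thicknesses ≈ 3.92 mm (horizontal) and 3.96 mm (vertical), extruded 20.5 mm in z.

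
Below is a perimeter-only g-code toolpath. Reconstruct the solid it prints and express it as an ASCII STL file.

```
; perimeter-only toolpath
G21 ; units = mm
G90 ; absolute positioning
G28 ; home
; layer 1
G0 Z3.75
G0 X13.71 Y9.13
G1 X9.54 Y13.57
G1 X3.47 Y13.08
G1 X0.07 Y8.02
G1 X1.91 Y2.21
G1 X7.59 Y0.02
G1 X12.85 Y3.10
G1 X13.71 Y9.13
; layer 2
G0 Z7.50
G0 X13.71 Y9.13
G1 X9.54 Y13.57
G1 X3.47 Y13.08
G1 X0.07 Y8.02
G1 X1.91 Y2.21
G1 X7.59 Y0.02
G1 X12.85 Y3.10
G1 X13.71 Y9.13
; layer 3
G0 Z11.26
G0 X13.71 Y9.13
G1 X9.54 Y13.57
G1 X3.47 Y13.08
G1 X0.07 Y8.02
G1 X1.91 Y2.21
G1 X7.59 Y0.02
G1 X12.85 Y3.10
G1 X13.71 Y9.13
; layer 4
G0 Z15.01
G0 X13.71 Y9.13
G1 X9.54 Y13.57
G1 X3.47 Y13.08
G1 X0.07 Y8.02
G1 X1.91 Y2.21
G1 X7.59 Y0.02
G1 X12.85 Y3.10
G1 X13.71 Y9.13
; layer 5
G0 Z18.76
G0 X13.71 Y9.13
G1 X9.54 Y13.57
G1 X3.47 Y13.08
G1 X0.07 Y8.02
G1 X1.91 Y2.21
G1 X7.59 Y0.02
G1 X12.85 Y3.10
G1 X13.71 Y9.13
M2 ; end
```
solid part
  facet normal 0.0000 0.0000 -1.0000
    outer loop
      vertex 3.47 13.08 0.00
      vertex 9.54 13.57 0.00
      vertex 13.71 9.13 0.00
    endloop
  endfacet
  facet normal 0.0000 0.0000 -1.0000
    outer loop
      vertex 0.07 8.02 0.00
      vertex 3.47 13.08 0.00
      vertex 13.71 9.13 0.00
    endloop
  endfacet
  facet normal 0.0000 0.0000 -1.0000
    outer loop
      vertex 1.91 2.21 0.00
      vertex 0.07 8.02 0.00
      vertex 13.71 9.13 0.00
    endloop
  endfacet
  facet normal 0.0000 0.0000 -1.0000
    outer loop
      vertex 7.59 0.02 0.00
      vertex 1.91 2.21 0.00
      vertex 13.71 9.13 0.00
    endloop
  endfacet
  facet normal 0.0000 0.0000 -1.0000
    outer loop
      vertex 12.85 3.10 0.00
      vertex 7.59 0.02 0.00
      vertex 13.71 9.13 0.00
    endloop
  endfacet
  facet normal 0.0000 0.0000 1.0000
    outer loop
      vertex 13.71 9.13 18.76
      vertex 9.54 13.57 18.76
      vertex 3.47 13.08 18.76
    endloop
  endfacet
  facet normal 0.0000 0.0000 1.0000
    outer loop
      vertex 13.71 9.13 18.76
      vertex 3.47 13.08 18.76
      vertex 0.07 8.02 18.76
    endloop
  endfacet
  facet normal 0.0000 0.0000 1.0000
    outer loop
      vertex 13.71 9.13 18.76
      vertex 0.07 8.02 18.76
      vertex 1.91 2.21 18.76
    endloop
  endfacet
  facet normal 0.0000 0.0000 1.0000
    outer loop
      vertex 13.71 9.13 18.76
      vertex 1.91 2.21 18.76
      vertex 7.59 0.02 18.76
    endloop
  endfacet
  facet normal 0.0000 0.0000 1.0000
    outer loop
      vertex 13.71 9.13 18.76
      vertex 7.59 0.02 18.76
      vertex 12.85 3.10 18.76
    endloop
  endfacet
  facet normal 0.7289 0.6846 0.0000
    outer loop
      vertex 13.71 9.13 0.00
      vertex 9.54 13.57 0.00
      vertex 9.54 13.57 18.76
    endloop
  endfacet
  facet normal 0.7289 0.6846 0.0000
    outer loop
      vertex 13.71 9.13 0.00
      vertex 9.54 13.57 18.76
      vertex 13.71 9.13 18.76
    endloop
  endfacet
  facet normal -0.0805 0.9968 0.0000
    outer loop
      vertex 9.54 13.57 0.00
      vertex 3.47 13.08 0.00
      vertex 3.47 13.08 18.76
    endloop
  endfacet
  facet normal -0.0805 0.9968 0.0000
    outer loop
      vertex 9.54 13.57 0.00
      vertex 3.47 13.08 18.76
      vertex 9.54 13.57 18.76
    endloop
  endfacet
  facet normal -0.8300 0.5577 0.0000
    outer loop
      vertex 3.47 13.08 0.00
      vertex 0.07 8.02 0.00
      vertex 0.07 8.02 18.76
    endloop
  endfacet
  facet normal -0.8300 0.5577 0.0000
    outer loop
      vertex 3.47 13.08 0.00
      vertex 0.07 8.02 18.76
      vertex 3.47 13.08 18.76
    endloop
  endfacet
  facet normal -0.9533 -0.3019 0.0000
    outer loop
      vertex 0.07 8.02 0.00
      vertex 1.91 2.21 0.00
      vertex 1.91 2.21 18.76
    endloop
  endfacet
  facet normal -0.9533 -0.3019 0.0000
    outer loop
      vertex 0.07 8.02 0.00
      vertex 1.91 2.21 18.76
      vertex 0.07 8.02 18.76
    endloop
  endfacet
  facet normal -0.3597 -0.9330 0.0000
    outer loop
      vertex 1.91 2.21 0.00
      vertex 7.59 0.02 0.00
      vertex 7.59 0.02 18.76
    endloop
  endfacet
  facet normal -0.3597 -0.9330 0.0000
    outer loop
      vertex 1.91 2.21 0.00
      vertex 7.59 0.02 18.76
      vertex 1.91 2.21 18.76
    endloop
  endfacet
  facet normal 0.5053 -0.8629 0.0000
    outer loop
      vertex 7.59 0.02 0.00
      vertex 12.85 3.10 0.00
      vertex 12.85 3.10 18.76
    endloop
  endfacet
  facet normal 0.5053 -0.8629 0.0000
    outer loop
      vertex 7.59 0.02 0.00
      vertex 12.85 3.10 18.76
      vertex 7.59 0.02 18.76
    endloop
  endfacet
  facet normal 0.9900 -0.1412 0.0000
    outer loop
      vertex 12.85 3.10 0.00
      vertex 13.71 9.13 0.00
      vertex 13.71 9.13 18.76
    endloop
  endfacet
  facet normal 0.9900 -0.1412 0.0000
    outer loop
      vertex 12.85 3.10 0.00
      vertex 13.71 9.13 18.76
      vertex 12.85 3.10 18.76
    endloop
  endfacet
endsolid part

The G0 Z moves step by Δz≈3.75 mm. Every layer's G1 loop is the same polygon, so the solid is a straight extrusion of it from z=0 to z≈18.8. Closing with flat bottom and top caps and triangulating gives 24 facets — a regular 7-sided prism (a cylinder approximated with 7 flat sides), circumscribed radius ≈ 7.02 mm, height ≈ 18.8 mm.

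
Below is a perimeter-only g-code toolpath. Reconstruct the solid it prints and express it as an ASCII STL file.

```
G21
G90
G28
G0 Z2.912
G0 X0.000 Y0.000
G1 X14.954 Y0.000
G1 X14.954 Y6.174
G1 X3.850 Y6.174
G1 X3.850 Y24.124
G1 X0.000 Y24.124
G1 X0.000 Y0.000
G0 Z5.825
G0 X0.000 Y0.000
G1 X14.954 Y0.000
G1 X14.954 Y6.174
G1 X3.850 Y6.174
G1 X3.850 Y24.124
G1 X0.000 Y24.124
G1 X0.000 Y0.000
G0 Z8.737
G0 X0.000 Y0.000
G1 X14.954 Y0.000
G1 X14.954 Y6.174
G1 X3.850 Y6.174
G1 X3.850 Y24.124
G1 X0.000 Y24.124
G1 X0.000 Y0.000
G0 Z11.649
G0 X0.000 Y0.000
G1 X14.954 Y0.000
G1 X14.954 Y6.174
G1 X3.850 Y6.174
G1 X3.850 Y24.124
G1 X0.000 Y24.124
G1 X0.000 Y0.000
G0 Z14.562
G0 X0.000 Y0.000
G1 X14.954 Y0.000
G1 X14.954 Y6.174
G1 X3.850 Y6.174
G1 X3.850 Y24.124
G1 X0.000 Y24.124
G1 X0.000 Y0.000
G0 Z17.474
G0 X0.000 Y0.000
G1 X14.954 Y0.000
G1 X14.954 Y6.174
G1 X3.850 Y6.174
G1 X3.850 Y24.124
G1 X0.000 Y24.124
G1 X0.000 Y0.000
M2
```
solid part
  facet normal 0.0000 0.0000 -1.0000
    outer loop
      vertex 14.954 6.174 0.000
      vertex 14.954 0.000 0.000
      vertex 0.000 0.000 0.000
    endloop
  endfacet
  facet normal 0.0000 0.0000 -1.0000
    outer loop
      vertex 3.850 6.174 0.000
      vertex 14.954 6.174 0.000
      vertex 0.000 0.000 0.000
    endloop
  endfacet
  facet normal 0.0000 0.0000 -1.0000
    outer loop
      vertex 3.850 24.124 0.000
      vertex 3.850 6.174 0.000
      vertex 0.000 0.000 0.000
    endloop
  endfacet
  facet normal 0.0000 0.0000 -1.0000
    outer loop
      vertex 0.000 24.124 0.000
      vertex 3.850 24.124 0.000
      vertex 0.000 0.000 0.000
    endloop
  endfacet
  facet normal 0.0000 0.0000 1.0000
    outer loop
      vertex 0.000 0.000 17.474
      vertex 14.954 0.000 17.474
      vertex 14.954 6.174 17.474
    endloop
  endfacet
  facet normal 0.0000 0.0000 1.0000
    outer loop
      vertex 0.000 0.000 17.474
      vertex 14.954 6.174 17.474
      vertex 3.850 6.174 17.474
    endloop
  endfacet
  facet normal 0.0000 0.0000 1.0000
    outer loop
      vertex 0.000 0.000 17.474
      vertex 3.850 6.174 17.474
      vertex 3.850 24.124 17.474
    endloop
  endfacet
  facet normal 0.0000 0.0000 1.0000
    outer loop
      vertex 0.000 0.000 17.474
      vertex 3.850 24.124 17.474
      vertex 0.000 24.124 17.474
    endloop
  endfacet
  facet normal 0.0000 -1.0000 0.0000
    outer loop
      vertex 0.000 0.000 0.000
      vertex 14.954 0.000 0.000
      vertex 14.954 0.000 17.474
    endloop
  endfacet
  facet normal 0.0000 -1.0000 0.0000
    outer loop
      vertex 0.000 0.000 0.000
      vertex 14.954 0.000 17.474
      vertex 0.000 0.000 17.474
    endloop
  endfacet
  facet normal 1.0000 0.0000 0.0000
    outer loop
      vertex 14.954 0.000 0.000
      vertex 14.954 6.174 0.000
      vertex 14.954 6.174 17.474
    endloop
  endfacet
  facet normal 1.0000 0.0000 0.0000
    outer loop
      vertex 14.954 0.000 0.000
      vertex 14.954 6.174 17.474
      vertex 14.954 0.000 17.474
    endloop
  endfacet
  facet normal 0.0000 1.0000 0.0000
    outer loop
      vertex 14.954 6.174 0.000
      vertex 3.850 6.174 0.000
      vertex 3.850 6.174 17.474
    endloop
  endfacet
  facet normal 0.0000 1.0000 0.0000
    outer loop
      vertex 14.954 6.174 0.000
      vertex 3.850 6.174 17.474
      vertex 14.954 6.174 17.474
    endloop
  endfacet
  facet normal 1.0000 0.0000 0.0000
    outer loop
      vertex 3.850 6.174 0.000
      vertex 3.850 24.124 0.000
      vertex 3.850 24.124 17.474
    endloop
  endfacet
  facet normal 1.0000 0.0000 0.0000
    outer loop
      vertex 3.850 6.174 0.000
      vertex 3.850 24.124 17.474
      vertex 3.850 6.174 17.474
    endloop
  endfacet
  facet normal 0.0000 1.0000 0.0000
    outer loop
      vertex 3.850 24.124 0.000
      vertex 0.000 24.124 0.000
      vertex 0.000 24.124 17.474
    endloop
  endfacet
  facet normal 0.0000 1.0000 0.0000
    outer loop
      vertex 3.850 24.124 0.000
      vertex 0.000 24.124 17.474
      vertex 3.850 24.124 17.474
    endloop
  endfacet
  facet normal -1.0000 0.0000 0.0000
    outer loop
      vertex 0.000 24.124 0.000
      vertex 0.000 0.000 0.000
      vertex 0.000 0.000 17.474
    endloop
  endfacet
  facet normal -1.0000 0.0000 0.0000
    outer loop
      vertex 0.000 24.124 0.000
      vertex 0.000 0.000 17.474
      vertex 0.000 24.124 17.474
    endloop
  endfacet
endsolid part

The G0 Z moves step by Δz≈2.912 mm. Every layer's G1 loop is the same polygon, so the solid is a straight extrusion of it from z=0 to z≈17.5. Closing with flat bottom and top caps and triangulating gives 20 facets — an L-shaped prism: outer 15 × 24.1 mm, arm thicknesses ≈ 6.17 mm (horizontal) and 3.85 mm (vertical), extruded 17.5 mm in z.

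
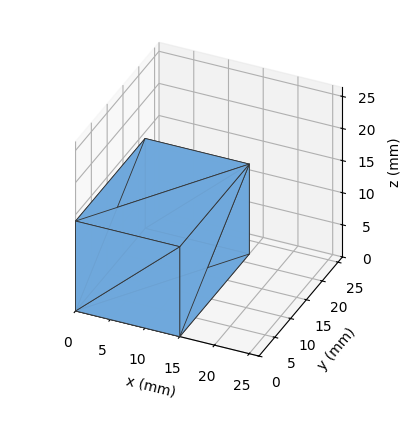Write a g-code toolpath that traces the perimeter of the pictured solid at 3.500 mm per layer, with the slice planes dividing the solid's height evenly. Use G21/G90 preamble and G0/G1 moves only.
Reading the render: the shape is a rectangular box, roughly 15 × 22 mm footprint and 14 mm tall (dimensions read to the nearest mm from the axis ticks). For the g-code, the solid's height is divided into equal slices at the stated Δz and each level perimeter traced with G1 moves after a G0 lift.

; perimeter-only toolpath
G21 ; units = mm
G90 ; absolute positioning
G28 ; home
; layer 1
G0 Z3.500
G0 X0.000 Y0.000
G1 X15.000 Y0.000
G1 X15.000 Y22.000
G1 X0.000 Y22.000
G1 X0.000 Y0.000
; layer 2
G0 Z7.000
G0 X0.000 Y0.000
G1 X15.000 Y0.000
G1 X15.000 Y22.000
G1 X0.000 Y22.000
G1 X0.000 Y0.000
; layer 3
G0 Z10.500
G0 X0.000 Y0.000
G1 X15.000 Y0.000
G1 X15.000 Y22.000
G1 X0.000 Y22.000
G1 X0.000 Y0.000
; layer 4
G0 Z14.000
G0 X0.000 Y0.000
G1 X15.000 Y0.000
G1 X15.000 Y22.000
G1 X0.000 Y22.000
G1 X0.000 Y0.000
M2 ; end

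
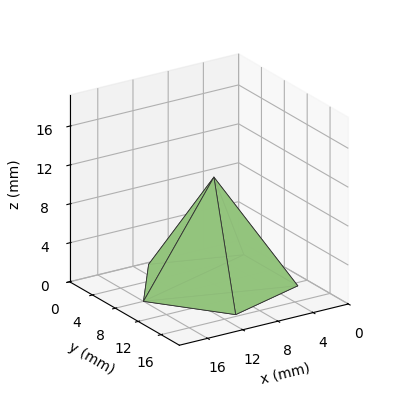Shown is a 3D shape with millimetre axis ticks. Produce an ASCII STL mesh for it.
Reading the render: the shape is a regular 5-sided pyramid, base circumscribed radius ≈ 8 mm, apex at z ≈ 11 mm (dimensions read to the nearest mm from the axis ticks). For the STL, each face is triangulated and given an outward normal.

solid part
  facet normal 0.0000 0.0000 -1.0000
    outer loop
      vertex 1.528 12.702 0.000
      vertex 10.472 15.608 0.000
      vertex 16.000 8.000 0.000
    endloop
  endfacet
  facet normal 0.0000 0.0000 -1.0000
    outer loop
      vertex 1.528 3.298 0.000
      vertex 1.528 12.702 0.000
      vertex 16.000 8.000 0.000
    endloop
  endfacet
  facet normal 0.0000 0.0000 -1.0000
    outer loop
      vertex 10.472 0.392 0.000
      vertex 1.528 3.298 0.000
      vertex 16.000 8.000 0.000
    endloop
  endfacet
  facet normal 0.6973 0.5066 0.5071
    outer loop
      vertex 16.000 8.000 0.000
      vertex 10.472 15.608 0.000
      vertex 8.000 8.000 11.000
    endloop
  endfacet
  facet normal -0.2663 0.8197 0.5071
    outer loop
      vertex 10.472 15.608 0.000
      vertex 1.528 12.702 0.000
      vertex 8.000 8.000 11.000
    endloop
  endfacet
  facet normal -0.8619 0.0000 0.5071
    outer loop
      vertex 1.528 12.702 0.000
      vertex 1.528 3.298 0.000
      vertex 8.000 8.000 11.000
    endloop
  endfacet
  facet normal -0.2663 -0.8197 0.5071
    outer loop
      vertex 1.528 3.298 0.000
      vertex 10.472 0.392 0.000
      vertex 8.000 8.000 11.000
    endloop
  endfacet
  facet normal 0.6973 -0.5066 0.5071
    outer loop
      vertex 10.472 0.392 0.000
      vertex 16.000 8.000 0.000
      vertex 8.000 8.000 11.000
    endloop
  endfacet
endsolid part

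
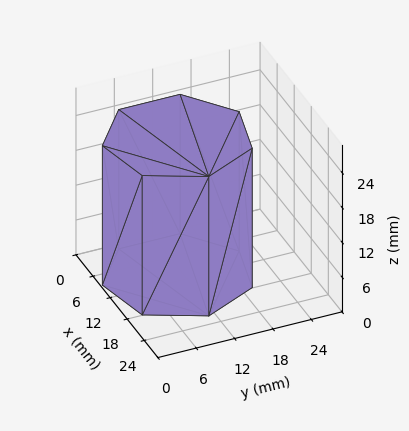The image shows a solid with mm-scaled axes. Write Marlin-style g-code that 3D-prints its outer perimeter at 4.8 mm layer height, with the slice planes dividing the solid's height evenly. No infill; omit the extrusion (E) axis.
Reading the render: the shape is a regular 7-sided prism (a cylinder approximated with 7 flat sides), circumscribed radius ≈ 11 mm, height ≈ 24 mm (dimensions read to the nearest mm from the axis ticks). For the g-code, the solid's height is divided into equal slices at the stated Δz and each level perimeter traced with G1 moves after a G0 lift.

; perimeter-only toolpath
G21 ; units = mm
G90 ; absolute positioning
G28 ; home
; layer 1
G0 Z4.8
G0 X22.0 Y11.0
G1 X17.9 Y19.6
G1 X8.6 Y21.7
G1 X1.1 Y15.8
G1 X1.1 Y6.2
G1 X8.6 Y0.3
G1 X17.9 Y2.4
G1 X22.0 Y11.0
; layer 2
G0 Z9.6
G0 X22.0 Y11.0
G1 X17.9 Y19.6
G1 X8.6 Y21.7
G1 X1.1 Y15.8
G1 X1.1 Y6.2
G1 X8.6 Y0.3
G1 X17.9 Y2.4
G1 X22.0 Y11.0
; layer 3
G0 Z14.4
G0 X22.0 Y11.0
G1 X17.9 Y19.6
G1 X8.6 Y21.7
G1 X1.1 Y15.8
G1 X1.1 Y6.2
G1 X8.6 Y0.3
G1 X17.9 Y2.4
G1 X22.0 Y11.0
; layer 4
G0 Z19.2
G0 X22.0 Y11.0
G1 X17.9 Y19.6
G1 X8.6 Y21.7
G1 X1.1 Y15.8
G1 X1.1 Y6.2
G1 X8.6 Y0.3
G1 X17.9 Y2.4
G1 X22.0 Y11.0
; layer 5
G0 Z24.0
G0 X22.0 Y11.0
G1 X17.9 Y19.6
G1 X8.6 Y21.7
G1 X1.1 Y15.8
G1 X1.1 Y6.2
G1 X8.6 Y0.3
G1 X17.9 Y2.4
G1 X22.0 Y11.0
M2 ; end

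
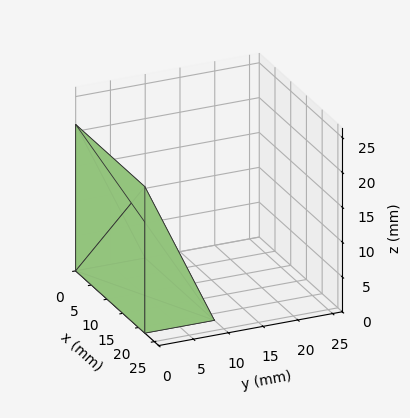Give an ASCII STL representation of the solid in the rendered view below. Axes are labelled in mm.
Reading the render: the shape is a wedge (ramp): 22 × 10 mm base, rising to 21 mm along the y=0 edge and sloping linearly to z=0 at y=10 (dimensions read to the nearest mm from the axis ticks). For the STL, each face is triangulated and given an outward normal.

solid part
  facet normal 0.0000 0.0000 -1.0000
    outer loop
      vertex 22.0 10.0 0.0
      vertex 22.0 0.0 0.0
      vertex 0.0 0.0 0.0
    endloop
  endfacet
  facet normal 0.0000 0.0000 -1.0000
    outer loop
      vertex 0.0 10.0 0.0
      vertex 22.0 10.0 0.0
      vertex 0.0 0.0 0.0
    endloop
  endfacet
  facet normal 0.0000 -1.0000 0.0000
    outer loop
      vertex 0.0 0.0 0.0
      vertex 22.0 0.0 0.0
      vertex 22.0 0.0 21.0
    endloop
  endfacet
  facet normal 0.0000 -1.0000 0.0000
    outer loop
      vertex 0.0 0.0 0.0
      vertex 22.0 0.0 21.0
      vertex 0.0 0.0 21.0
    endloop
  endfacet
  facet normal 0.0000 0.9029 0.4299
    outer loop
      vertex 0.0 0.0 21.0
      vertex 22.0 0.0 21.0
      vertex 22.0 10.0 0.0
    endloop
  endfacet
  facet normal 0.0000 0.9029 0.4299
    outer loop
      vertex 0.0 0.0 21.0
      vertex 22.0 10.0 0.0
      vertex 0.0 10.0 0.0
    endloop
  endfacet
  facet normal -1.0000 0.0000 0.0000
    outer loop
      vertex 0.0 0.0 21.0
      vertex 0.0 10.0 0.0
      vertex 0.0 0.0 0.0
    endloop
  endfacet
  facet normal 1.0000 0.0000 0.0000
    outer loop
      vertex 22.0 0.0 0.0
      vertex 22.0 10.0 0.0
      vertex 22.0 0.0 21.0
    endloop
  endfacet
endsolid part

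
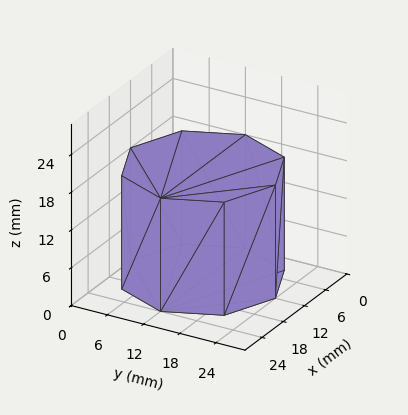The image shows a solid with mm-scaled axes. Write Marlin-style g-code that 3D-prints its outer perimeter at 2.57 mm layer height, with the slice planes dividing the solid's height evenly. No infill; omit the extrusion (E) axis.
Reading the render: the shape is a regular 8-sided prism (a cylinder approximated with 8 flat sides), circumscribed radius ≈ 12 mm, height ≈ 18 mm (dimensions read to the nearest mm from the axis ticks). For the g-code, the solid's height is divided into equal slices at the stated Δz and each level perimeter traced with G1 moves after a G0 lift.

; perimeter-only toolpath
G21 ; units = mm
G90 ; absolute positioning
G28 ; home
; layer 1
G0 Z2.57
G0 X24.00 Y12.00
G1 X20.49 Y20.49
G1 X12.00 Y24.00
G1 X3.51 Y20.49
G1 X0.00 Y12.00
G1 X3.51 Y3.51
G1 X12.00 Y0.00
G1 X20.49 Y3.51
G1 X24.00 Y12.00
; layer 2
G0 Z5.14
G0 X24.00 Y12.00
G1 X20.49 Y20.49
G1 X12.00 Y24.00
G1 X3.51 Y20.49
G1 X0.00 Y12.00
G1 X3.51 Y3.51
G1 X12.00 Y0.00
G1 X20.49 Y3.51
G1 X24.00 Y12.00
; layer 3
G0 Z7.71
G0 X24.00 Y12.00
G1 X20.49 Y20.49
G1 X12.00 Y24.00
G1 X3.51 Y20.49
G1 X0.00 Y12.00
G1 X3.51 Y3.51
G1 X12.00 Y0.00
G1 X20.49 Y3.51
G1 X24.00 Y12.00
; layer 4
G0 Z10.29
G0 X24.00 Y12.00
G1 X20.49 Y20.49
G1 X12.00 Y24.00
G1 X3.51 Y20.49
G1 X0.00 Y12.00
G1 X3.51 Y3.51
G1 X12.00 Y0.00
G1 X20.49 Y3.51
G1 X24.00 Y12.00
; layer 5
G0 Z12.86
G0 X24.00 Y12.00
G1 X20.49 Y20.49
G1 X12.00 Y24.00
G1 X3.51 Y20.49
G1 X0.00 Y12.00
G1 X3.51 Y3.51
G1 X12.00 Y0.00
G1 X20.49 Y3.51
G1 X24.00 Y12.00
; layer 6
G0 Z15.43
G0 X24.00 Y12.00
G1 X20.49 Y20.49
G1 X12.00 Y24.00
G1 X3.51 Y20.49
G1 X0.00 Y12.00
G1 X3.51 Y3.51
G1 X12.00 Y0.00
G1 X20.49 Y3.51
G1 X24.00 Y12.00
; layer 7
G0 Z18.00
G0 X24.00 Y12.00
G1 X20.49 Y20.49
G1 X12.00 Y24.00
G1 X3.51 Y20.49
G1 X0.00 Y12.00
G1 X3.51 Y3.51
G1 X12.00 Y0.00
G1 X20.49 Y3.51
G1 X24.00 Y12.00
M2 ; end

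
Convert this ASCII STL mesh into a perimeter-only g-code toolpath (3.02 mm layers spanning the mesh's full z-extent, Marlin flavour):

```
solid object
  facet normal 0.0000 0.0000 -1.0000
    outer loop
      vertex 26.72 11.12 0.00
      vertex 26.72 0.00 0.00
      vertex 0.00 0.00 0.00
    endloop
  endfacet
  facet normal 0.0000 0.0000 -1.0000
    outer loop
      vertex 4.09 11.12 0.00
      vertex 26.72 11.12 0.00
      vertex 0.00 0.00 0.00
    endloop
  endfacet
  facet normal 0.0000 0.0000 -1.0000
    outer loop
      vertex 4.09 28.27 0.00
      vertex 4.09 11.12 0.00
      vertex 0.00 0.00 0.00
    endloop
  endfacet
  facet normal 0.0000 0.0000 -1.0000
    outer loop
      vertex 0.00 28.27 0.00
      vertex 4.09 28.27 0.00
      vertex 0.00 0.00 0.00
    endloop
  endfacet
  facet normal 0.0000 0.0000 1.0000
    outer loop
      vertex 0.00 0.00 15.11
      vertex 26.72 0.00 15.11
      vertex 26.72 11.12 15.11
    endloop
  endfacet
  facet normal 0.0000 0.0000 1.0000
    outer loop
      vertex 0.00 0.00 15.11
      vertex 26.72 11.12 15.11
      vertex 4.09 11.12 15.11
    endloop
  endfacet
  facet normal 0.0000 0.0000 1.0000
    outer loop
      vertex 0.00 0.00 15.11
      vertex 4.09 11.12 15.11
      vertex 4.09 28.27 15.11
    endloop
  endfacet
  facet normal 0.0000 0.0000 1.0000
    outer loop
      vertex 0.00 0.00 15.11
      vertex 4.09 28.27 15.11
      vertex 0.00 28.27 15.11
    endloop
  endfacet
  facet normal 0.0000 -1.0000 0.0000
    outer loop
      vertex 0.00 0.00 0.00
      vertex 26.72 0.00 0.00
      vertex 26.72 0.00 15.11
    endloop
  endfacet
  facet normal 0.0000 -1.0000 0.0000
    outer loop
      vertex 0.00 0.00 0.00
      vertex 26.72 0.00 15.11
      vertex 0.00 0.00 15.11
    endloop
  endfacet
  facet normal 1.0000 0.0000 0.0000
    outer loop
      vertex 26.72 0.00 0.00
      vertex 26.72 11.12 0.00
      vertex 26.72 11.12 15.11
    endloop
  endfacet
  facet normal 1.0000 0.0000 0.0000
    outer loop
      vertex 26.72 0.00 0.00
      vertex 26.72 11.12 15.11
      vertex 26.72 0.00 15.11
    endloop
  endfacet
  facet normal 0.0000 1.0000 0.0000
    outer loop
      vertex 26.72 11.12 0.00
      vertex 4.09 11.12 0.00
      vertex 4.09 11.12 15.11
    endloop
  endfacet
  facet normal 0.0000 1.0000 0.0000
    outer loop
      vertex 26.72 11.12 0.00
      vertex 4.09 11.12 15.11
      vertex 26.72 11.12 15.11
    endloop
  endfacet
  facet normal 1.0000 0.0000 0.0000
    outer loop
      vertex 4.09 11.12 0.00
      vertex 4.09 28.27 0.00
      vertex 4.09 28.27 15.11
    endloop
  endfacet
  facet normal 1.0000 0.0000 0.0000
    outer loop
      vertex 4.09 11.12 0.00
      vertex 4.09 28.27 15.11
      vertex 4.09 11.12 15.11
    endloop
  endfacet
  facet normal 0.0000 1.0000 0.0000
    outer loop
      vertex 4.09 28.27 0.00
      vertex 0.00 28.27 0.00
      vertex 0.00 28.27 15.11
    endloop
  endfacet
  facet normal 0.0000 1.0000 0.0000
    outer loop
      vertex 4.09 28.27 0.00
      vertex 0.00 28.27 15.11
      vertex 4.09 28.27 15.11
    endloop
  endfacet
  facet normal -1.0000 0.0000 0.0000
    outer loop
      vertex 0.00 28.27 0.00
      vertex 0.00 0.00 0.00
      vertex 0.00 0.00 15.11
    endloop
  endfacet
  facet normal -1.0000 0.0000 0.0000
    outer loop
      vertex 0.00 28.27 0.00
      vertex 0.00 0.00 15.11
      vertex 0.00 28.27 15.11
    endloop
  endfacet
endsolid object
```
; perimeter-only toolpath
G21 ; units = mm
G90 ; absolute positioning
G28 ; home
; layer 1
G0 Z3.02
G0 X0.00 Y0.00
G1 X26.72 Y0.00
G1 X26.72 Y11.12
G1 X4.09 Y11.12
G1 X4.09 Y28.27
G1 X0.00 Y28.27
G1 X0.00 Y0.00
; layer 2
G0 Z6.04
G0 X0.00 Y0.00
G1 X26.72 Y0.00
G1 X26.72 Y11.12
G1 X4.09 Y11.12
G1 X4.09 Y28.27
G1 X0.00 Y28.27
G1 X0.00 Y0.00
; layer 3
G0 Z9.07
G0 X0.00 Y0.00
G1 X26.72 Y0.00
G1 X26.72 Y11.12
G1 X4.09 Y11.12
G1 X4.09 Y28.27
G1 X0.00 Y28.27
G1 X0.00 Y0.00
; layer 4
G0 Z12.09
G0 X0.00 Y0.00
G1 X26.72 Y0.00
G1 X26.72 Y11.12
G1 X4.09 Y11.12
G1 X4.09 Y28.27
G1 X0.00 Y28.27
G1 X0.00 Y0.00
; layer 5
G0 Z15.11
G0 X0.00 Y0.00
G1 X26.72 Y0.00
G1 X26.72 Y11.12
G1 X4.09 Y11.12
G1 X4.09 Y28.27
G1 X0.00 Y28.27
G1 X0.00 Y0.00
M2 ; end

The solid is an L-shaped prism: outer 26.7 × 28.3 mm, arm thicknesses ≈ 11.1 mm (horizontal) and 4.09 mm (vertical), extruded 15.1 mm in z. Slicing at Δz = 3.02 mm — 5 equal slices spanning the solid's height, so layer i sits at z = i·h/5 — gives 5 non-empty perimeters. Each is a 6-segment closed polygon; G0 lifts to the layer z and rapids to the start vertex, then G1 traces the edges.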